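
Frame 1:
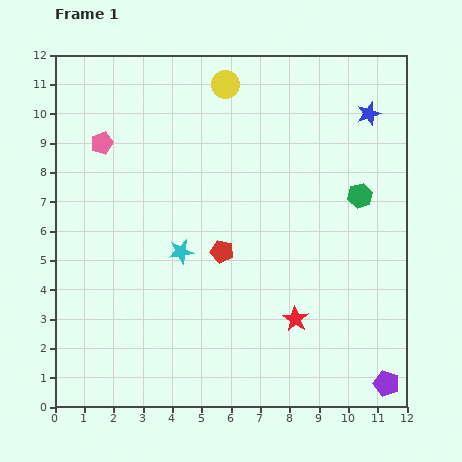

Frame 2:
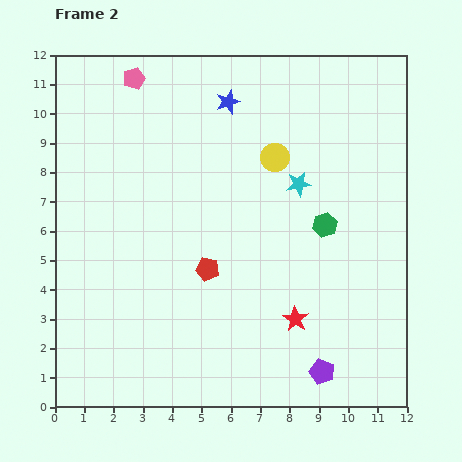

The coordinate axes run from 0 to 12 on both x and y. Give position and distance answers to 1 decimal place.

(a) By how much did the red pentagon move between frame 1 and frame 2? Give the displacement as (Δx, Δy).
(-0.5, -0.6)

The red pentagon was at (5.7, 5.3) in frame 1 and (5.2, 4.7) in frame 2.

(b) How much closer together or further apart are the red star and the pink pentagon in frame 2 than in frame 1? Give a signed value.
+1.0

Distance in frame 1: 8.9. Distance in frame 2: 9.9.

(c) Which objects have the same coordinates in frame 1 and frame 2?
the red star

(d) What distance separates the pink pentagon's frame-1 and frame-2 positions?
2.5

The pink pentagon moved from (1.6, 9.0) to (2.7, 11.2), a distance of √(1.1² + 2.2²) ≈ 2.5.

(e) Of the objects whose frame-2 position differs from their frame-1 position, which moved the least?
the red pentagon

(moved 0.8)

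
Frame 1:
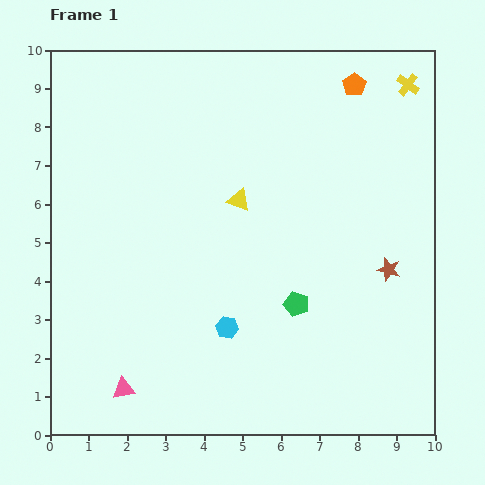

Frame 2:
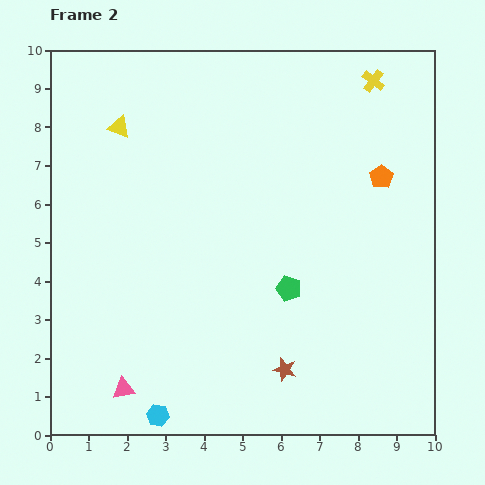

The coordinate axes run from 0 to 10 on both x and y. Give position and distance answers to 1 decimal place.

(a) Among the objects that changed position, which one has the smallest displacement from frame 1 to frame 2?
the green pentagon

(moved 0.4)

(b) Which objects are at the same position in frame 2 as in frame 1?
the pink triangle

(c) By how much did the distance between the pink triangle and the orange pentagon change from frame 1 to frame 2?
-1.2

Distance in frame 1: 9.9. Distance in frame 2: 8.7.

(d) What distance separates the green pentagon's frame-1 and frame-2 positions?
0.4

The green pentagon moved from (6.4, 3.4) to (6.2, 3.8), a distance of √(0.2² + 0.4²) ≈ 0.4.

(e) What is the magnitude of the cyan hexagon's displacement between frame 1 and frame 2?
2.9

The cyan hexagon moved from (4.6, 2.8) to (2.8, 0.5), a distance of √(1.8² + 2.3²) ≈ 2.9.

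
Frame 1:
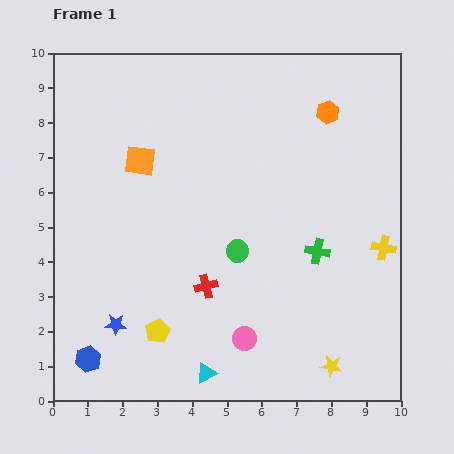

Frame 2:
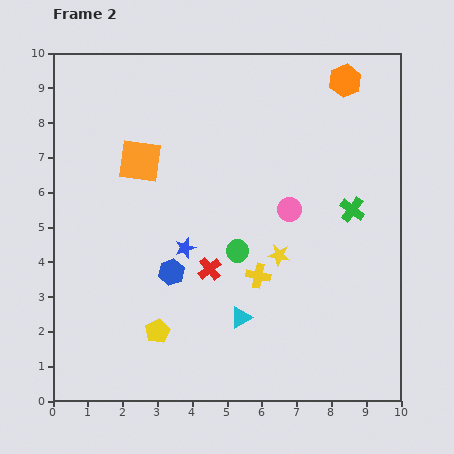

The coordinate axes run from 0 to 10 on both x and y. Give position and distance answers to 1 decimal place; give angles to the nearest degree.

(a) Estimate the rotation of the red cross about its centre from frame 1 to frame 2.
25° counter-clockwise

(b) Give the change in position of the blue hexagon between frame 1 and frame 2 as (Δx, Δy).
(2.4, 2.5)

The blue hexagon was at (1.0, 1.2) in frame 1 and (3.4, 3.7) in frame 2.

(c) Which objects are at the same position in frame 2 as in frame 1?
the orange square, the yellow pentagon, the green circle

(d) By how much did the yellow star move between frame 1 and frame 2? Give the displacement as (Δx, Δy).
(-1.5, 3.2)

The yellow star was at (8.0, 1.0) in frame 1 and (6.5, 4.2) in frame 2.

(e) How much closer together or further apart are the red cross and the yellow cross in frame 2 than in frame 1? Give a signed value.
-3.8

Distance in frame 1: 5.2. Distance in frame 2: 1.4.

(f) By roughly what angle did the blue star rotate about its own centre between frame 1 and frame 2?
21° counter-clockwise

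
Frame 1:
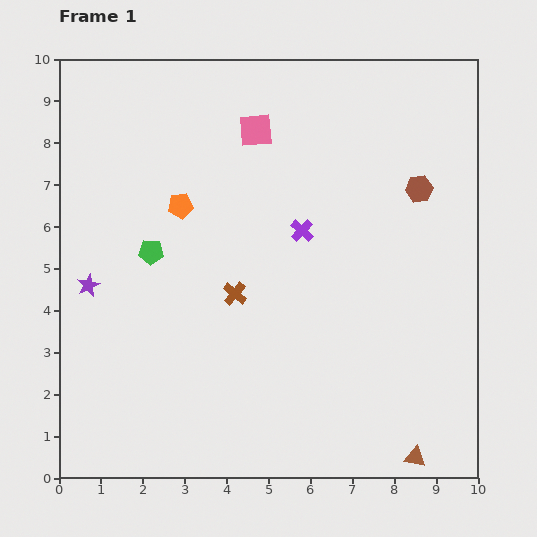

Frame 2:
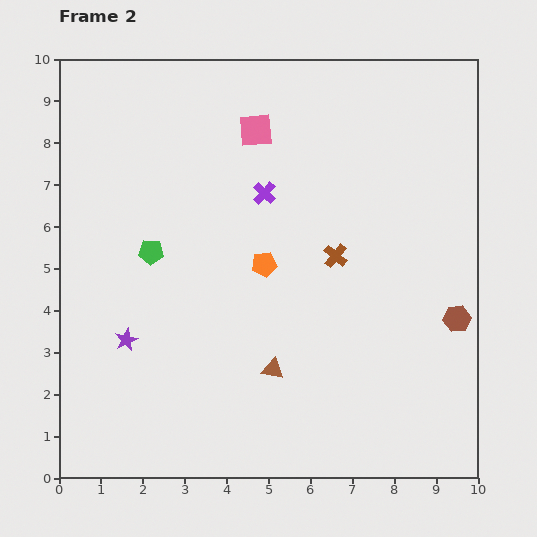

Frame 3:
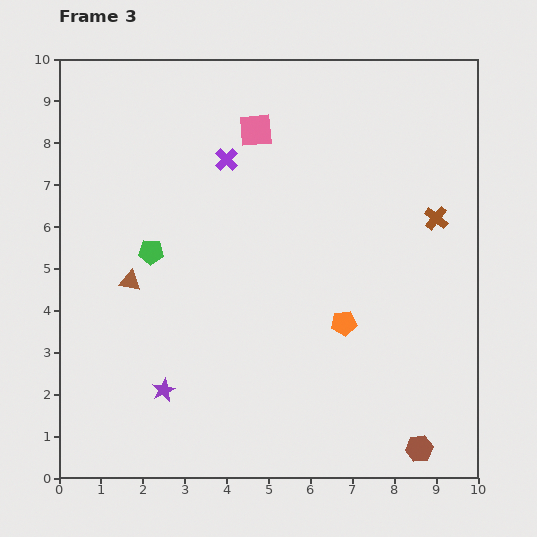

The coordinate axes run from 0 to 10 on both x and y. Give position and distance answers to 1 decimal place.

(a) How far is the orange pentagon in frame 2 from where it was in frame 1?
2.4

The orange pentagon moved from (2.9, 6.5) to (4.9, 5.1), a distance of √(2.0² + 1.4²) ≈ 2.4.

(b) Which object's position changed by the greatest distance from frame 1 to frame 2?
the brown triangle

(moved 4.0; next 3.2)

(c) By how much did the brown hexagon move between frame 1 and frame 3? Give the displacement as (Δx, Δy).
(0.0, -6.2)

The brown hexagon was at (8.6, 6.9) in frame 1 and (8.6, 0.7) in frame 3.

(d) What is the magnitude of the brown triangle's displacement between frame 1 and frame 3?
8.0

The brown triangle moved from (8.5, 0.5) to (1.7, 4.7), a distance of √(6.8² + 4.2²) ≈ 8.0.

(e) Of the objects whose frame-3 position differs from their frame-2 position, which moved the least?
the purple cross

(moved 1.2)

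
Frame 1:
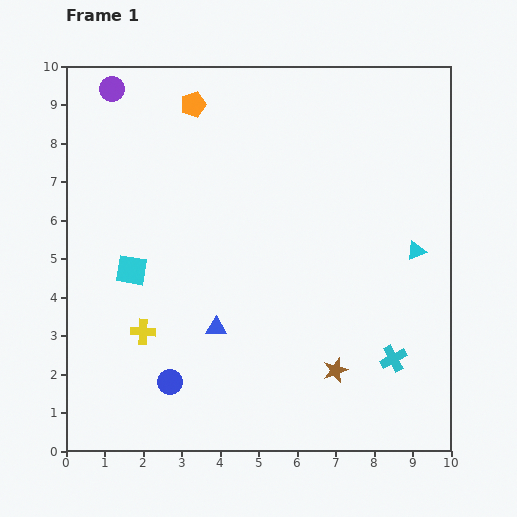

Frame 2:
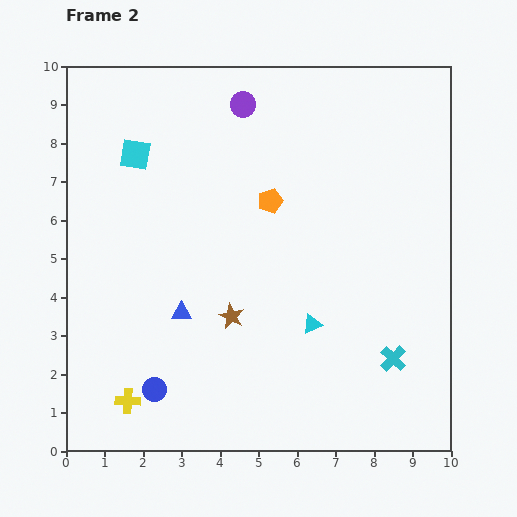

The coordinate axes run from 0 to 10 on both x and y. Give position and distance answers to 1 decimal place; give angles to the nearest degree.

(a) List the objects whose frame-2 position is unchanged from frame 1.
the cyan cross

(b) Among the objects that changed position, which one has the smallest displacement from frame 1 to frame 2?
the blue circle

(moved 0.4)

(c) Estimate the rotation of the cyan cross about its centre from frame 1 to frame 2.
19° counter-clockwise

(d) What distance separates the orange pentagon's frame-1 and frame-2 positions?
3.2

The orange pentagon moved from (3.3, 9.0) to (5.3, 6.5), a distance of √(2.0² + 2.5²) ≈ 3.2.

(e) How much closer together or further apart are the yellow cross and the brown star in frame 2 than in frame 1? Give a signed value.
-1.6

Distance in frame 1: 5.1. Distance in frame 2: 3.5.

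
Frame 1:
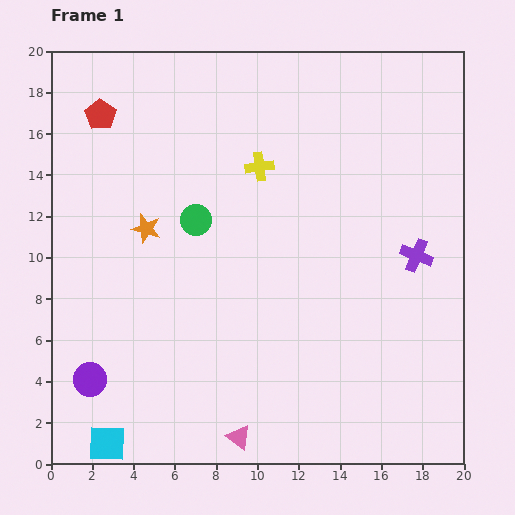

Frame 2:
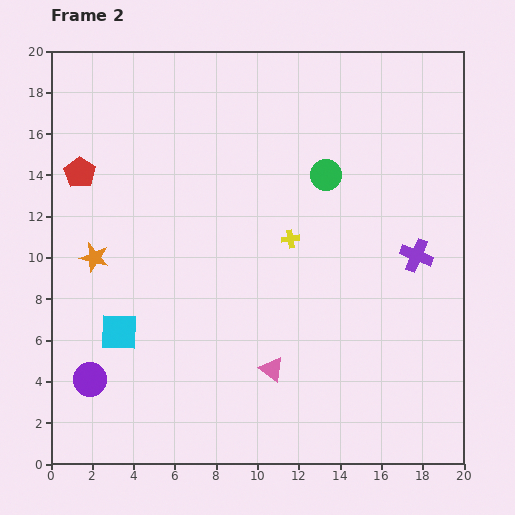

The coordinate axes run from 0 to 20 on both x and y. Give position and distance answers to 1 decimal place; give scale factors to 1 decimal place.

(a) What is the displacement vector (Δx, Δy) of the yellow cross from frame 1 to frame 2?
(1.5, -3.5)

The yellow cross was at (10.1, 14.4) in frame 1 and (11.6, 10.9) in frame 2.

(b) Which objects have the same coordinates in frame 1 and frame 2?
the purple cross, the purple circle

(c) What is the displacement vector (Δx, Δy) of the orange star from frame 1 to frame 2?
(-2.5, -1.4)

The orange star was at (4.6, 11.4) in frame 1 and (2.1, 10.0) in frame 2.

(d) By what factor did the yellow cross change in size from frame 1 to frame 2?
0.6×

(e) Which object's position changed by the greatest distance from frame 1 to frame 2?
the green circle

(moved 6.7; next 5.4)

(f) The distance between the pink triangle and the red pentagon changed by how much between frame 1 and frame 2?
-3.7

Distance in frame 1: 17.0. Distance in frame 2: 13.3.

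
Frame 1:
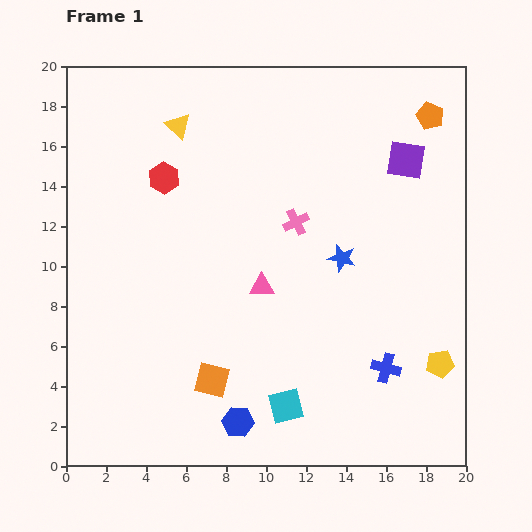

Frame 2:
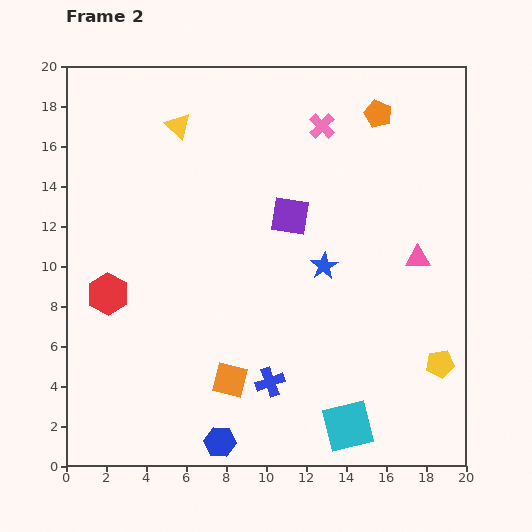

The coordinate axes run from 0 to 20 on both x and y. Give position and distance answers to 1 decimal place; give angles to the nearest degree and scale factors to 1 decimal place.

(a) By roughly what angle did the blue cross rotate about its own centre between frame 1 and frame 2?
37° counter-clockwise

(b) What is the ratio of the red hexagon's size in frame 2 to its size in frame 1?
1.3×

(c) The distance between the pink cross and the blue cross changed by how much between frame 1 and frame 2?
+4.5

Distance in frame 1: 8.6. Distance in frame 2: 13.1.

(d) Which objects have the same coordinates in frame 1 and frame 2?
the yellow pentagon, the yellow triangle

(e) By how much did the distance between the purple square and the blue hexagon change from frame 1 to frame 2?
-3.8

Distance in frame 1: 15.6. Distance in frame 2: 11.8.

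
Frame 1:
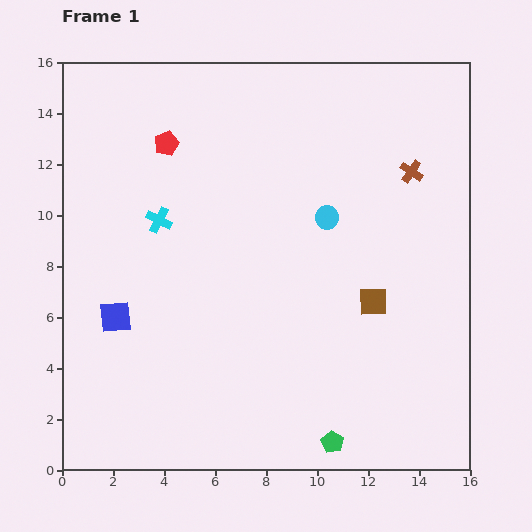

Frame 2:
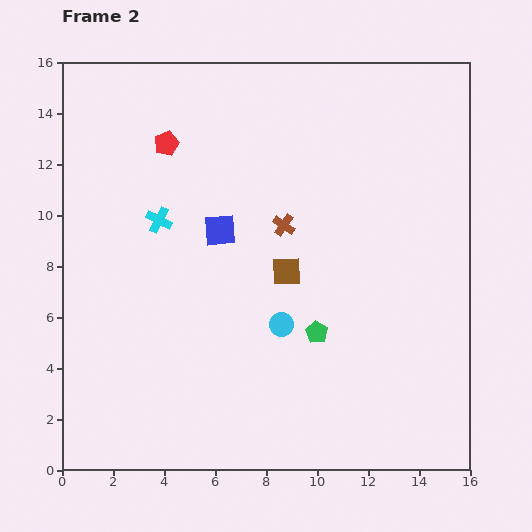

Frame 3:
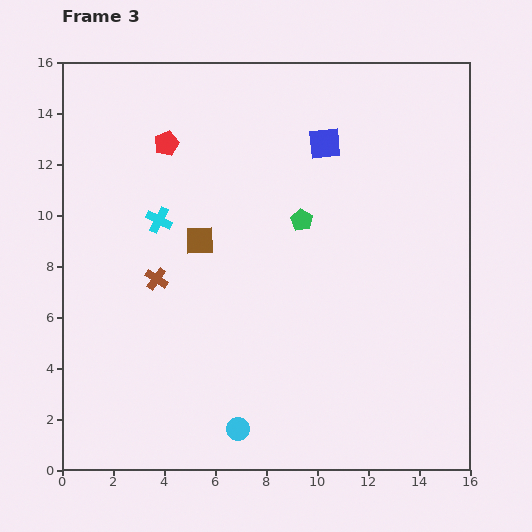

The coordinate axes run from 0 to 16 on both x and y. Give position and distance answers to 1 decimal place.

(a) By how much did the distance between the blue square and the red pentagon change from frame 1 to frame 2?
-3.1

Distance in frame 1: 7.1. Distance in frame 2: 4.0.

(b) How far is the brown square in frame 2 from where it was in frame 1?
3.6

The brown square moved from (12.2, 6.6) to (8.8, 7.8), a distance of √(3.4² + 1.2²) ≈ 3.6.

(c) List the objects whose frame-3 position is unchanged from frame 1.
the cyan cross, the red pentagon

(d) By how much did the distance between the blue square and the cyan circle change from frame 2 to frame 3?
+7.3

Distance in frame 2: 4.4. Distance in frame 3: 11.7.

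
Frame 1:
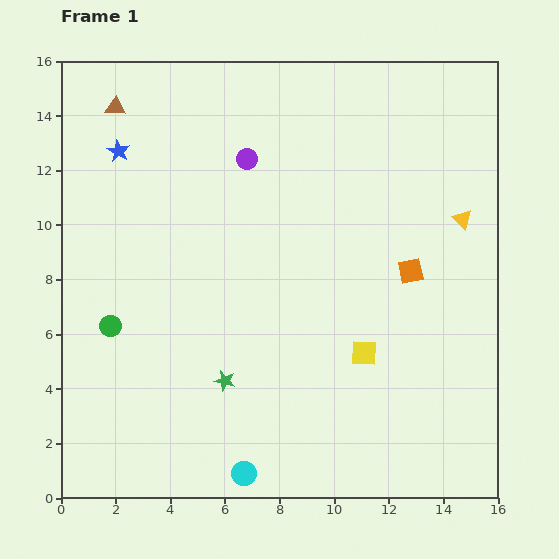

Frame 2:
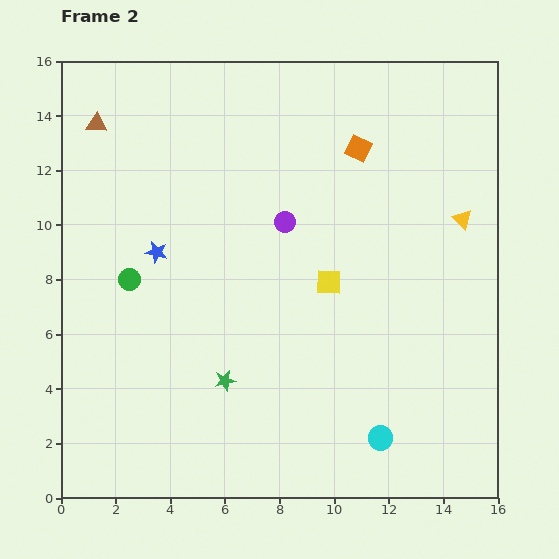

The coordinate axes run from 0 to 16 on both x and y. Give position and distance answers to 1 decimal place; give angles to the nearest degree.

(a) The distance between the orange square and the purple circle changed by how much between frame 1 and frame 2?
-3.5

Distance in frame 1: 7.3. Distance in frame 2: 3.8.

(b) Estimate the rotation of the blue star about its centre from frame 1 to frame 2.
16° counter-clockwise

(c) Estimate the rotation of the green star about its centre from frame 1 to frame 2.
25° counter-clockwise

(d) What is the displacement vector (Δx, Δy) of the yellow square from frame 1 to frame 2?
(-1.3, 2.6)

The yellow square was at (11.1, 5.3) in frame 1 and (9.8, 7.9) in frame 2.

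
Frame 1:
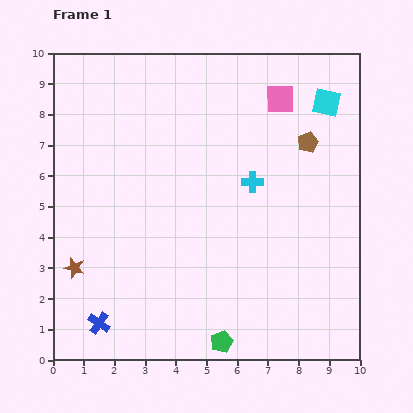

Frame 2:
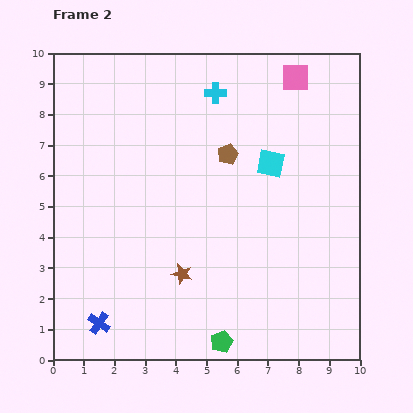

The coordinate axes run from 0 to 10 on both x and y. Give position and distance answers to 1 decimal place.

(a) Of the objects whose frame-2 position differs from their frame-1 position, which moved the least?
the pink square

(moved 0.9)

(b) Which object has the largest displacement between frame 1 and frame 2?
the brown star

(moved 3.5; next 3.1)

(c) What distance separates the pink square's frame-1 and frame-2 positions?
0.9

The pink square moved from (7.4, 8.5) to (7.9, 9.2), a distance of √(0.5² + 0.7²) ≈ 0.9.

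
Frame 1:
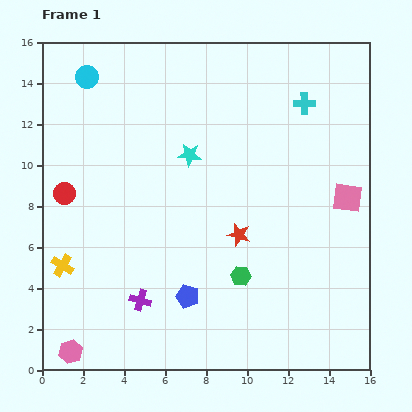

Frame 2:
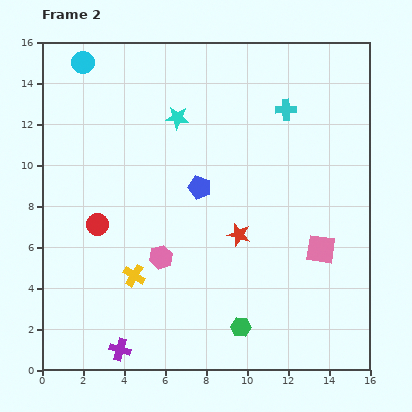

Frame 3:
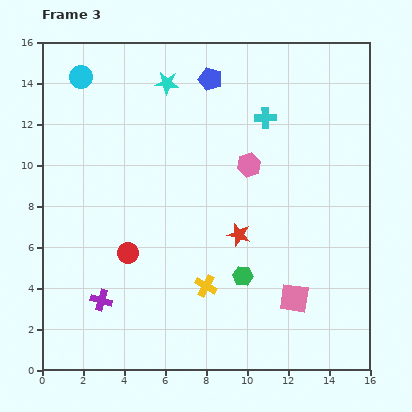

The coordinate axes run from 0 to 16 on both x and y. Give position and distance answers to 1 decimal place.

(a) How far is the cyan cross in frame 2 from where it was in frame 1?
0.9

The cyan cross moved from (12.8, 13.0) to (11.9, 12.7), a distance of √(0.9² + 0.3²) ≈ 0.9.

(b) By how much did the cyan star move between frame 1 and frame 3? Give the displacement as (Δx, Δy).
(-1.1, 3.5)

The cyan star was at (7.2, 10.5) in frame 1 and (6.1, 14.0) in frame 3.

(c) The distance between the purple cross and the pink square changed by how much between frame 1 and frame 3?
-1.9

Distance in frame 1: 11.3. Distance in frame 3: 9.4.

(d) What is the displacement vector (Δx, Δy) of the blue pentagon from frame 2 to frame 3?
(0.5, 5.3)

The blue pentagon was at (7.7, 8.9) in frame 2 and (8.2, 14.2) in frame 3.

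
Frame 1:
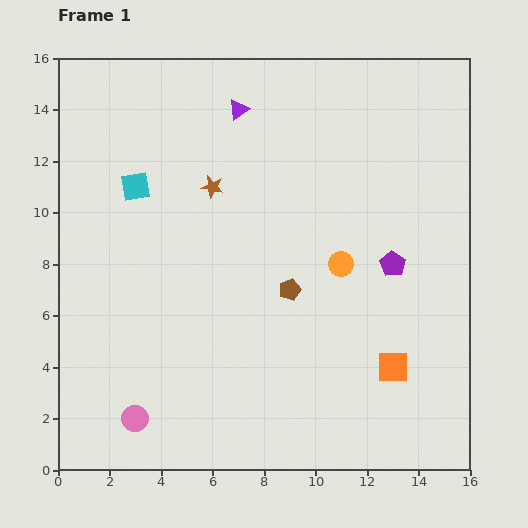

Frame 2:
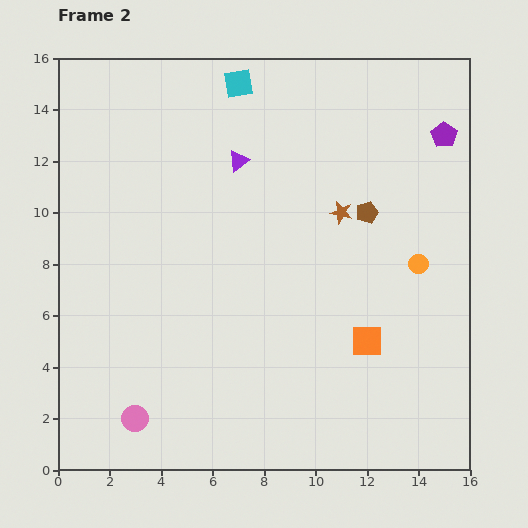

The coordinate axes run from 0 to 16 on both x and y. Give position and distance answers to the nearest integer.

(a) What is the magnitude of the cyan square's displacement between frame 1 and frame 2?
6

The cyan square moved from (3, 11) to (7, 15), a distance of √(4² + 4²) ≈ 6.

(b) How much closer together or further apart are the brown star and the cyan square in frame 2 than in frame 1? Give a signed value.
+3

Distance in frame 1: 3. Distance in frame 2: 6.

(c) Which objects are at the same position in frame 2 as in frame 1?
the pink circle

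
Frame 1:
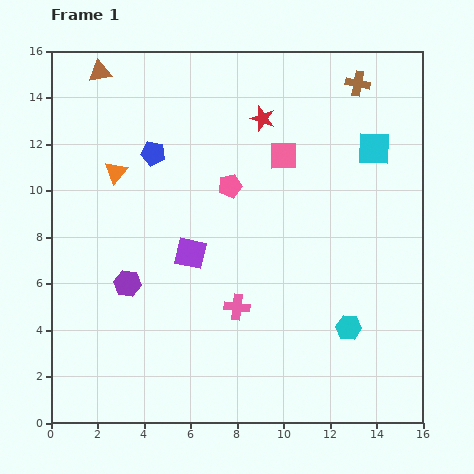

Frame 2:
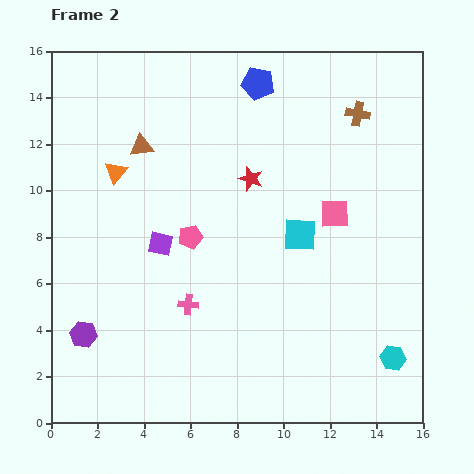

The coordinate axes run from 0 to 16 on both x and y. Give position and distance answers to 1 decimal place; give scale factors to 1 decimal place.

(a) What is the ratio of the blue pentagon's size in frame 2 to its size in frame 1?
1.3×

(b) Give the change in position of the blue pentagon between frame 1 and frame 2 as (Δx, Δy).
(4.5, 3.0)

The blue pentagon was at (4.4, 11.6) in frame 1 and (8.9, 14.6) in frame 2.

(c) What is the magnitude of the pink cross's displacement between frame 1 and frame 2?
2.1

The pink cross moved from (8.0, 5.0) to (5.9, 5.1), a distance of √(2.1² + 0.1²) ≈ 2.1.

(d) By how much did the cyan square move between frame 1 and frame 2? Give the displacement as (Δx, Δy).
(-3.2, -3.7)

The cyan square was at (13.9, 11.8) in frame 1 and (10.7, 8.1) in frame 2.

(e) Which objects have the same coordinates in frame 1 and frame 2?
the orange triangle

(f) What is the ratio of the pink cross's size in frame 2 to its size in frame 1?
0.8×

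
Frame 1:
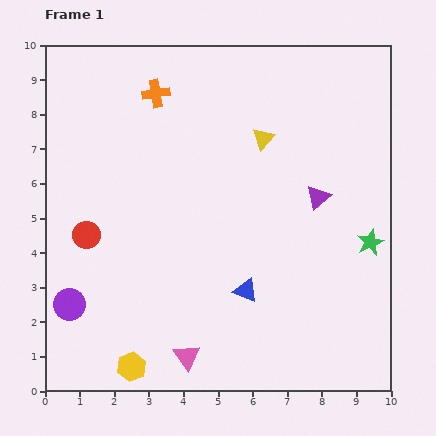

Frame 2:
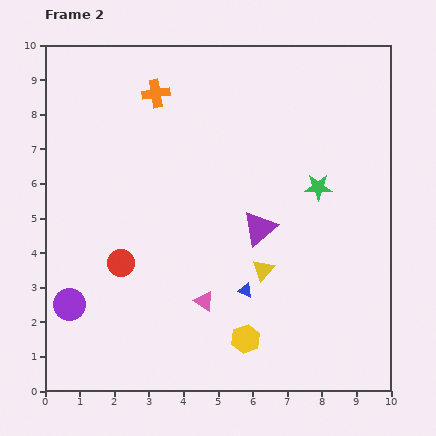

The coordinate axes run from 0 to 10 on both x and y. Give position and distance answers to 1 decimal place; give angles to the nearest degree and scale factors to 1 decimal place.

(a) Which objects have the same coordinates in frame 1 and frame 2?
the purple circle, the orange cross, the blue triangle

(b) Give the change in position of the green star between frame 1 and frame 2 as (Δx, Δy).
(-1.5, 1.6)

The green star was at (9.4, 4.3) in frame 1 and (7.9, 5.9) in frame 2.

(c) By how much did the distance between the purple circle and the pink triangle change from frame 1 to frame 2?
+0.2

Distance in frame 1: 3.7. Distance in frame 2: 3.9.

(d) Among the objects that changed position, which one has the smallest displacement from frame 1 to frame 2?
the red circle

(moved 1.3)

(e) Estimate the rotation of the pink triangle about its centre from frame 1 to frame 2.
21° counter-clockwise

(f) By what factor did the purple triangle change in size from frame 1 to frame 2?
1.4×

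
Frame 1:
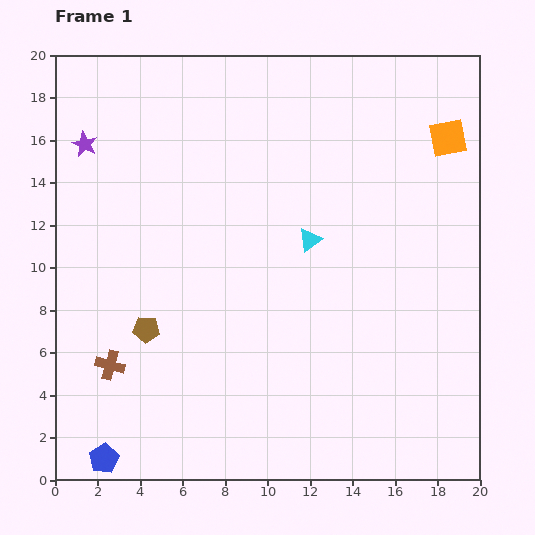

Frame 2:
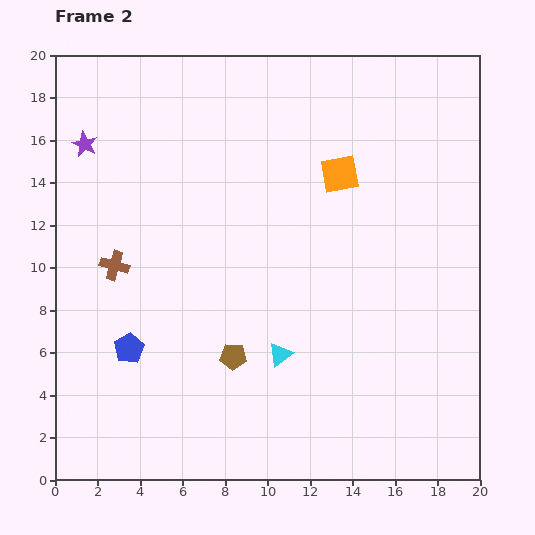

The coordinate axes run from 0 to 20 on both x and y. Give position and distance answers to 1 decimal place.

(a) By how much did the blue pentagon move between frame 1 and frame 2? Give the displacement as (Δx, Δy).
(1.2, 5.2)

The blue pentagon was at (2.3, 1.0) in frame 1 and (3.5, 6.2) in frame 2.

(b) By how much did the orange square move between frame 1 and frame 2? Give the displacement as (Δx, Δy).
(-5.1, -1.7)

The orange square was at (18.5, 16.1) in frame 1 and (13.4, 14.4) in frame 2.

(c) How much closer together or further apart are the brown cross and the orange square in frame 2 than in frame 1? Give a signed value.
-7.8

Distance in frame 1: 19.2. Distance in frame 2: 11.4.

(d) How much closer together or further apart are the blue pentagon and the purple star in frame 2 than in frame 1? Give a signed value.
-5.0

Distance in frame 1: 14.8. Distance in frame 2: 9.8.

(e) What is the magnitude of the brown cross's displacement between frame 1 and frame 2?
4.7

The brown cross moved from (2.6, 5.4) to (2.8, 10.1), a distance of √(0.2² + 4.7²) ≈ 4.7.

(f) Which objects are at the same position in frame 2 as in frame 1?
the purple star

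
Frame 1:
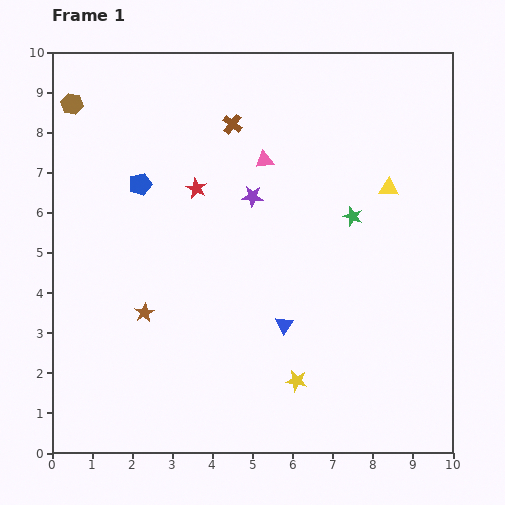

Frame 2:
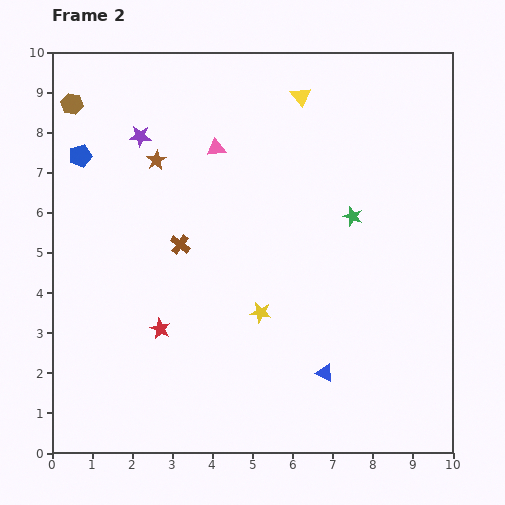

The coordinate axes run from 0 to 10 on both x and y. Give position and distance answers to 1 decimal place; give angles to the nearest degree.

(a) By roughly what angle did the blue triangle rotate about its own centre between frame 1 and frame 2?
36° counter-clockwise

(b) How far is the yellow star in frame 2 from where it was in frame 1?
1.9

The yellow star moved from (6.1, 1.8) to (5.2, 3.5), a distance of √(0.9² + 1.7²) ≈ 1.9.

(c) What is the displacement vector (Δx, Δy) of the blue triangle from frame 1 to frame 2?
(1.0, -1.2)

The blue triangle was at (5.8, 3.2) in frame 1 and (6.8, 2.0) in frame 2.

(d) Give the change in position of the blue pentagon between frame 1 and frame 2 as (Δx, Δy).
(-1.5, 0.7)

The blue pentagon was at (2.2, 6.7) in frame 1 and (0.7, 7.4) in frame 2.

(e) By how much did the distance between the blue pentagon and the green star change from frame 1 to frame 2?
+1.6

Distance in frame 1: 5.4. Distance in frame 2: 7.0.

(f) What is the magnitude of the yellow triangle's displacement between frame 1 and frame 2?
3.2

The yellow triangle moved from (8.4, 6.6) to (6.2, 8.9), a distance of √(2.2² + 2.3²) ≈ 3.2.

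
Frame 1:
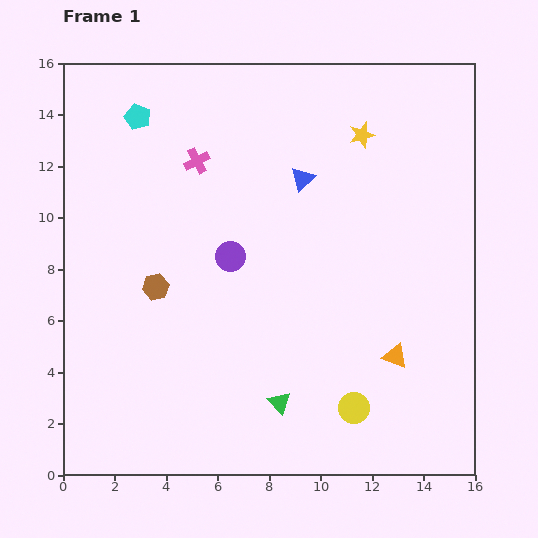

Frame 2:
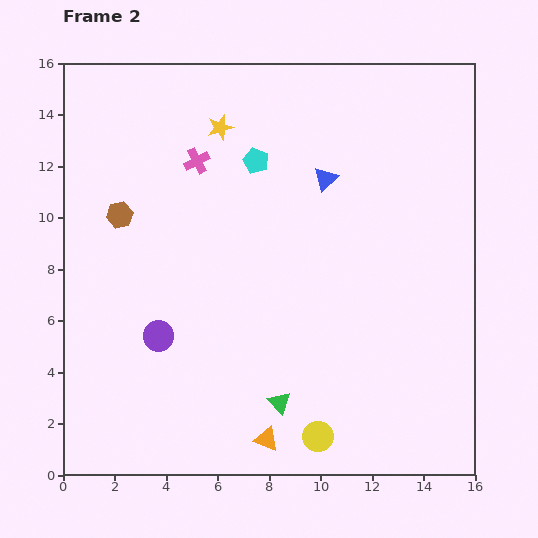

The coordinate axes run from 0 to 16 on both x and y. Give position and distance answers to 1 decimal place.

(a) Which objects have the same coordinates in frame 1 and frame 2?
the pink cross, the green triangle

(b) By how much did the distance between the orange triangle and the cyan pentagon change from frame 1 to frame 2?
-2.9

Distance in frame 1: 13.7. Distance in frame 2: 10.8.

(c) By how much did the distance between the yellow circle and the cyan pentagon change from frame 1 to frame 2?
-3.1

Distance in frame 1: 14.1. Distance in frame 2: 11.0.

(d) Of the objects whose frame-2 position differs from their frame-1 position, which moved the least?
the blue triangle

(moved 0.9)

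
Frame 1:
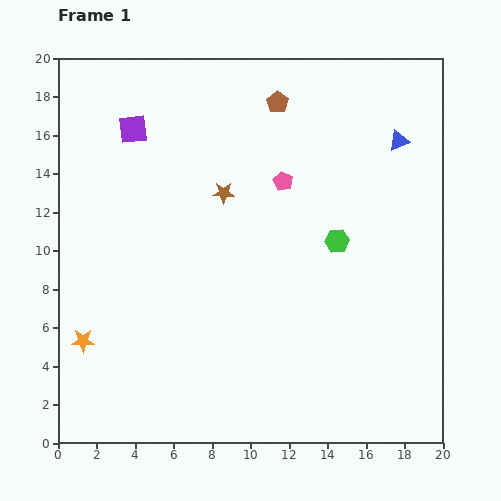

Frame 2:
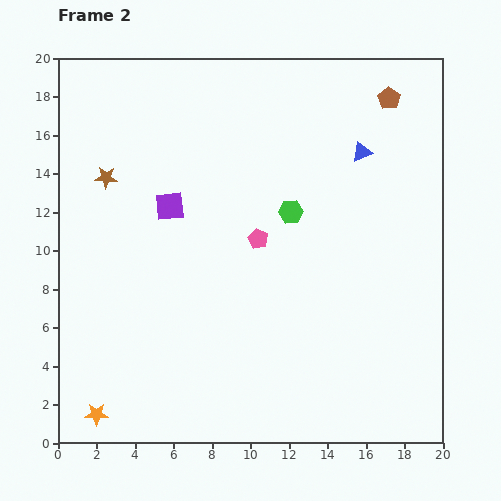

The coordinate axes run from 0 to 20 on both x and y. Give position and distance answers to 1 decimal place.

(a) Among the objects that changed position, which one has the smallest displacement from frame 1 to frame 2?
the blue triangle

(moved 2.0)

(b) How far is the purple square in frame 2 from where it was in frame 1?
4.4

The purple square moved from (3.9, 16.3) to (5.8, 12.3), a distance of √(1.9² + 4.0²) ≈ 4.4.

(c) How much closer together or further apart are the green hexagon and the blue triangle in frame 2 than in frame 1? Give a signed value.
-1.3

Distance in frame 1: 6.1. Distance in frame 2: 4.8.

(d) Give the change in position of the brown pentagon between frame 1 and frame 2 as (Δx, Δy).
(5.8, 0.2)

The brown pentagon was at (11.4, 17.7) in frame 1 and (17.2, 17.9) in frame 2.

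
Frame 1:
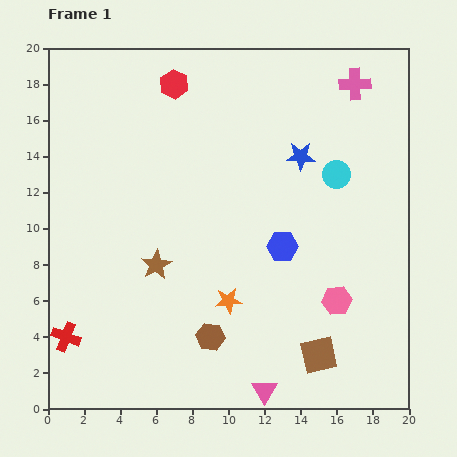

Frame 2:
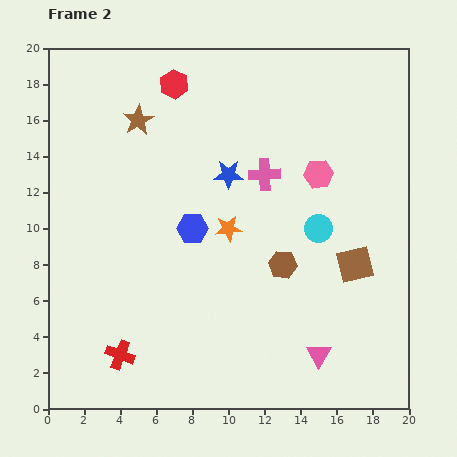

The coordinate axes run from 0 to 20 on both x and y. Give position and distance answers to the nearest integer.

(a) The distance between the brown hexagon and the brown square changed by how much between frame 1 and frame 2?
-2

Distance in frame 1: 6. Distance in frame 2: 4.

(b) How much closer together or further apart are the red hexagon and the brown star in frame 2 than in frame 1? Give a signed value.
-7

Distance in frame 1: 10. Distance in frame 2: 3.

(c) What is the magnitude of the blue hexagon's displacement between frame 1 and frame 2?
5

The blue hexagon moved from (13, 9) to (8, 10), a distance of √(5² + 1²) ≈ 5.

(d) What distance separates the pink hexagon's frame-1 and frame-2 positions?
7

The pink hexagon moved from (16, 6) to (15, 13), a distance of √(1² + 7²) ≈ 7.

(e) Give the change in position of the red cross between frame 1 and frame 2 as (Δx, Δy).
(3, -1)

The red cross was at (1, 4) in frame 1 and (4, 3) in frame 2.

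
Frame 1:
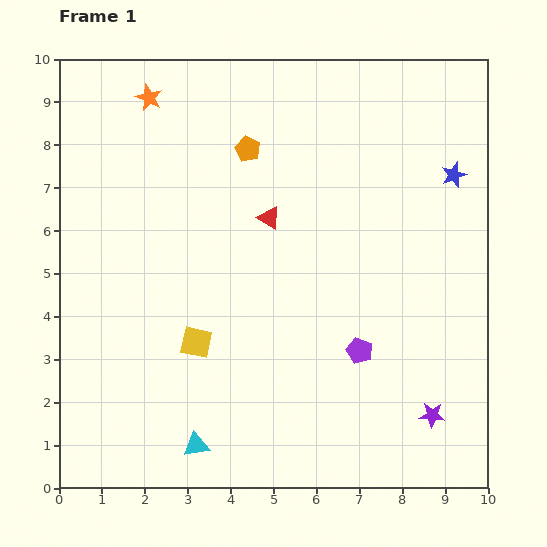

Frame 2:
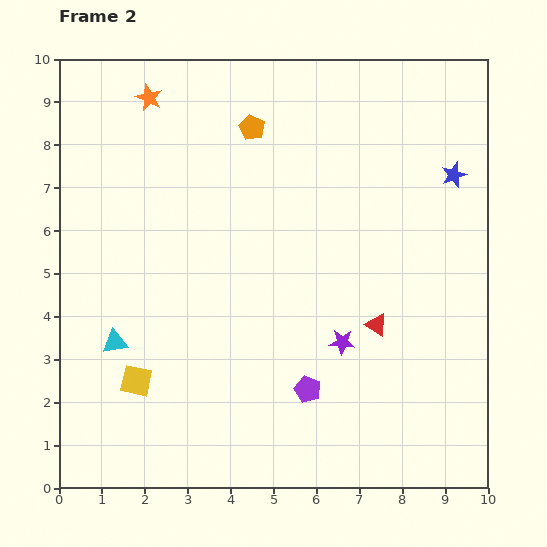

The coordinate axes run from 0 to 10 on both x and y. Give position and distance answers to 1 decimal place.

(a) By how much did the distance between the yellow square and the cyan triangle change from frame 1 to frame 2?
-1.4

Distance in frame 1: 2.4. Distance in frame 2: 1.0.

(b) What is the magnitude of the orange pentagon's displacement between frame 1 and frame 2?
0.5

The orange pentagon moved from (4.4, 7.9) to (4.5, 8.4), a distance of √(0.1² + 0.5²) ≈ 0.5.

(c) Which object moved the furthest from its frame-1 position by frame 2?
the red triangle

(moved 3.5; next 3.1)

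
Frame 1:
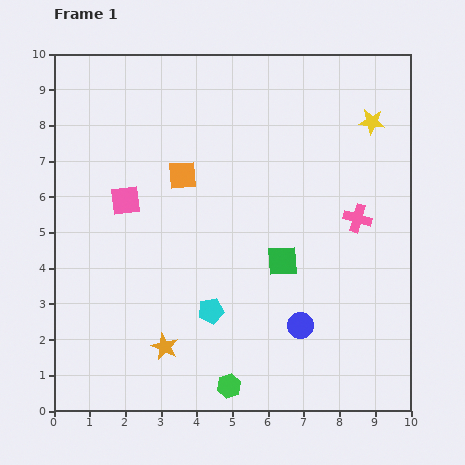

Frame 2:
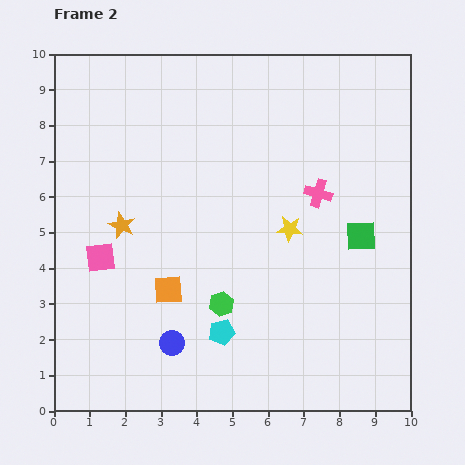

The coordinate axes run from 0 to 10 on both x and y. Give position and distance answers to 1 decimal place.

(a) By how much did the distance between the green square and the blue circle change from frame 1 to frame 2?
+4.2

Distance in frame 1: 1.9. Distance in frame 2: 6.1.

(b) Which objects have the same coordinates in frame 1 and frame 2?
none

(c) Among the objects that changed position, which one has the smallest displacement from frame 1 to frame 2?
the cyan pentagon

(moved 0.7)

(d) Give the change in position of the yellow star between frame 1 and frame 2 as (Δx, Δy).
(-2.3, -3.0)

The yellow star was at (8.9, 8.1) in frame 1 and (6.6, 5.1) in frame 2.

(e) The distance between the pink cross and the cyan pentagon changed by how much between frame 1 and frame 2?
-0.2

Distance in frame 1: 4.9. Distance in frame 2: 4.7.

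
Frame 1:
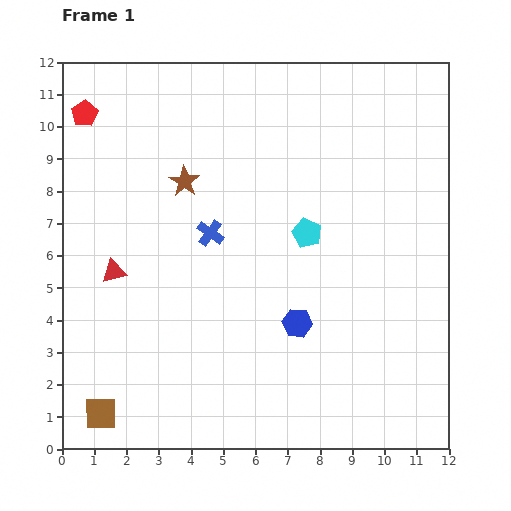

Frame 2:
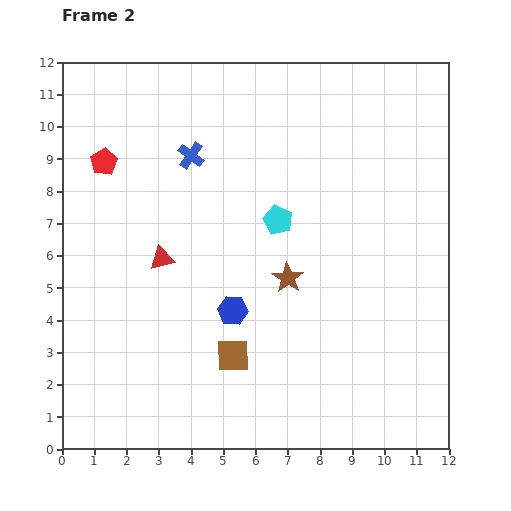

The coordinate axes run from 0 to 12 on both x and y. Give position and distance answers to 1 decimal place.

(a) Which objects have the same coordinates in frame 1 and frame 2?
none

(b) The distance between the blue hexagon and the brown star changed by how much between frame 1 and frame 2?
-3.6

Distance in frame 1: 5.6. Distance in frame 2: 2.0.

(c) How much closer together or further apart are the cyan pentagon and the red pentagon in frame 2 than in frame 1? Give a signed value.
-2.1

Distance in frame 1: 7.8. Distance in frame 2: 5.7.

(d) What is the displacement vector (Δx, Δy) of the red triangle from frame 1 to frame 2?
(1.5, 0.4)

The red triangle was at (1.6, 5.5) in frame 1 and (3.1, 5.9) in frame 2.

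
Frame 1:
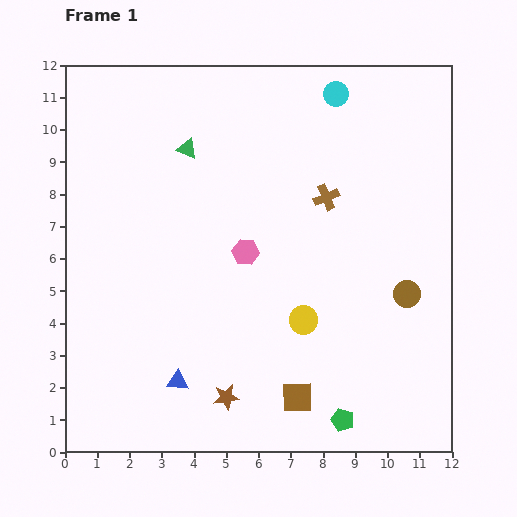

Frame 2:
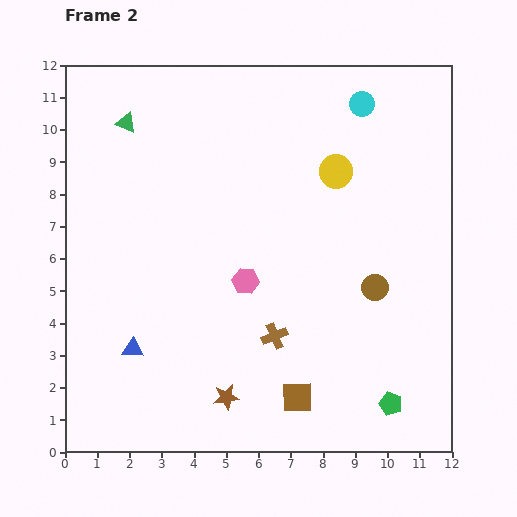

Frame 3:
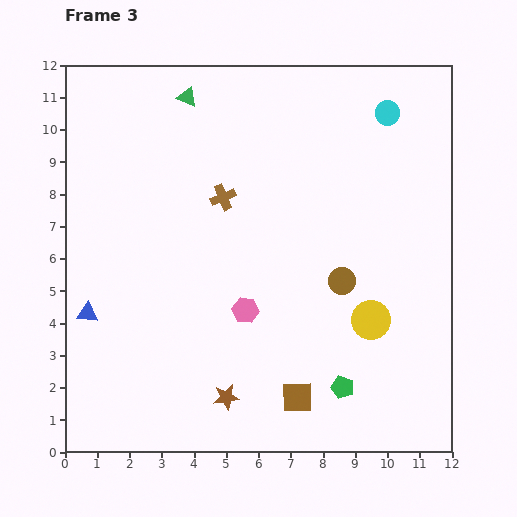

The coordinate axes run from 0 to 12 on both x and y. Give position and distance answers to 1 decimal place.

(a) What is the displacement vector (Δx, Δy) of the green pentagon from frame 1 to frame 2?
(1.5, 0.5)

The green pentagon was at (8.6, 1.0) in frame 1 and (10.1, 1.5) in frame 2.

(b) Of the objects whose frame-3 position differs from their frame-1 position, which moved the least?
the green pentagon

(moved 1.0)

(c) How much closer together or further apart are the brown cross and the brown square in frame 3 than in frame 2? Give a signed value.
+4.6

Distance in frame 2: 2.0. Distance in frame 3: 6.6.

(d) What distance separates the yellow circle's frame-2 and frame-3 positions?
4.7

The yellow circle moved from (8.4, 8.7) to (9.5, 4.1), a distance of √(1.1² + 4.6²) ≈ 4.7.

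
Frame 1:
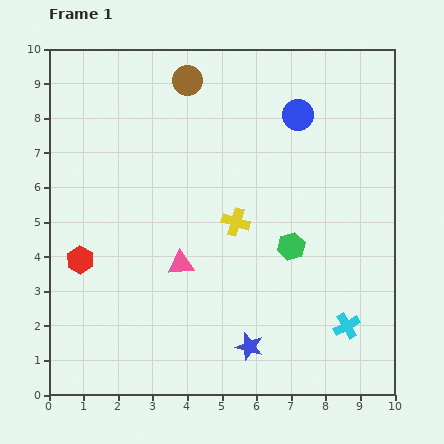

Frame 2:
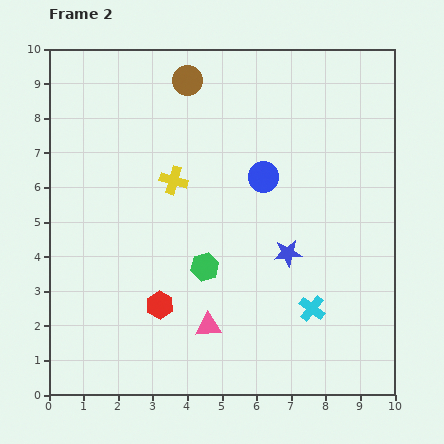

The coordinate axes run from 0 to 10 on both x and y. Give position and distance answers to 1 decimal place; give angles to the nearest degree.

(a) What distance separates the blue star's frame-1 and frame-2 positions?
2.9

The blue star moved from (5.8, 1.4) to (6.9, 4.1), a distance of √(1.1² + 2.7²) ≈ 2.9.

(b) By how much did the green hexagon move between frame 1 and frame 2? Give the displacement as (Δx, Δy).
(-2.5, -0.6)

The green hexagon was at (7.0, 4.3) in frame 1 and (4.5, 3.7) in frame 2.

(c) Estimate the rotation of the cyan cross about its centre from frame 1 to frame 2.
22° counter-clockwise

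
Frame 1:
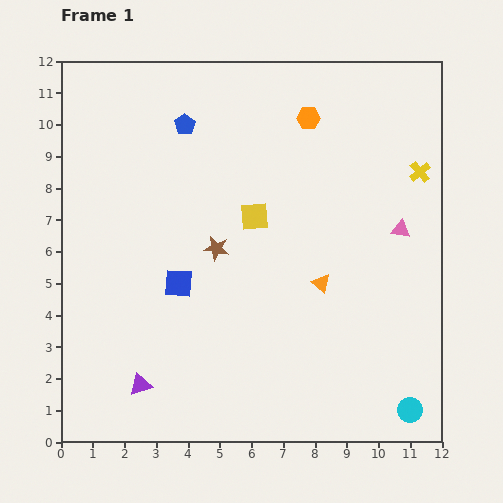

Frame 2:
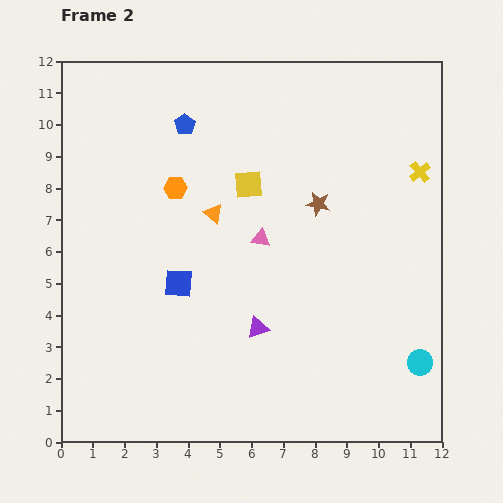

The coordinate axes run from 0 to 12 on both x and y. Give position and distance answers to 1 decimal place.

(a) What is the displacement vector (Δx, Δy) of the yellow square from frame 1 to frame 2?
(-0.2, 1.0)

The yellow square was at (6.1, 7.1) in frame 1 and (5.9, 8.1) in frame 2.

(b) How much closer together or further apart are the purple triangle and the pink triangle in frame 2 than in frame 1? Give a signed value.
-6.8

Distance in frame 1: 9.6. Distance in frame 2: 2.8.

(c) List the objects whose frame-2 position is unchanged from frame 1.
the blue pentagon, the blue square, the yellow cross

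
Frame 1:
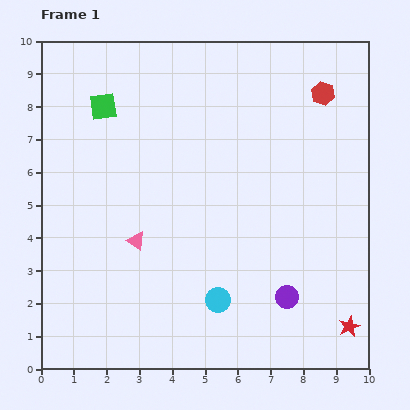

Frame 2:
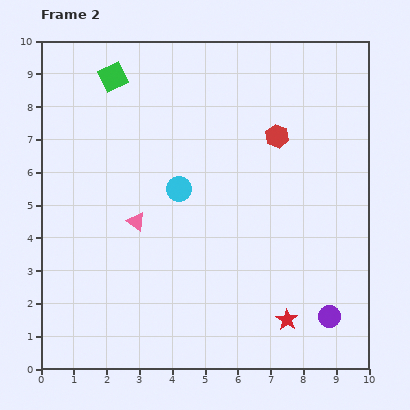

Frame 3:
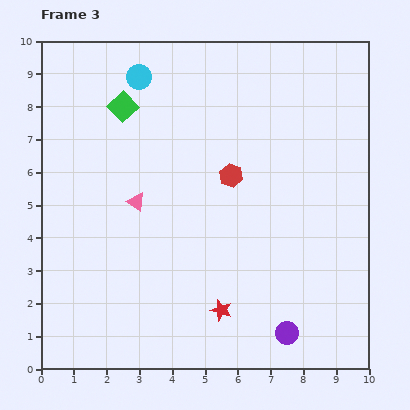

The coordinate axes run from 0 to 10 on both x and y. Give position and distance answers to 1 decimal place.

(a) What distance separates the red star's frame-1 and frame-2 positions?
1.9

The red star moved from (9.4, 1.3) to (7.5, 1.5), a distance of √(1.9² + 0.2²) ≈ 1.9.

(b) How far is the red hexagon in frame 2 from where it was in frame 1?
1.9

The red hexagon moved from (8.6, 8.4) to (7.2, 7.1), a distance of √(1.4² + 1.3²) ≈ 1.9.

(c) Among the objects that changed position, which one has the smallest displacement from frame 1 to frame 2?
the pink triangle

(moved 0.6)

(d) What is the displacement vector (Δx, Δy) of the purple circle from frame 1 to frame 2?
(1.3, -0.6)

The purple circle was at (7.5, 2.2) in frame 1 and (8.8, 1.6) in frame 2.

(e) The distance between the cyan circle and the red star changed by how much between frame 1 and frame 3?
+3.4

Distance in frame 1: 4.1. Distance in frame 3: 7.5.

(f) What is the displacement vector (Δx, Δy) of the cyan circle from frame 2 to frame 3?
(-1.2, 3.4)

The cyan circle was at (4.2, 5.5) in frame 2 and (3.0, 8.9) in frame 3.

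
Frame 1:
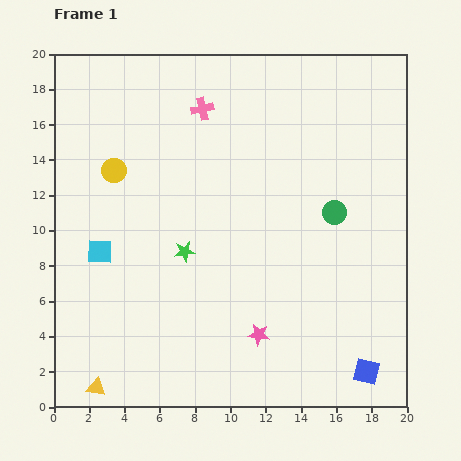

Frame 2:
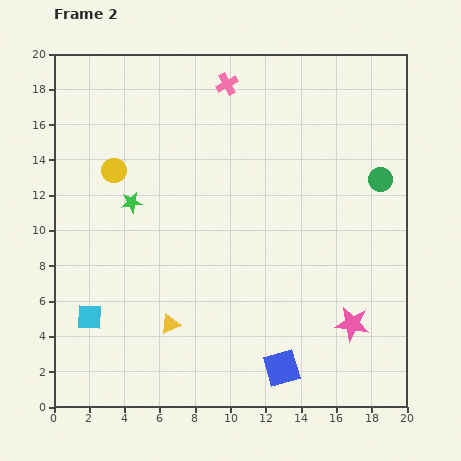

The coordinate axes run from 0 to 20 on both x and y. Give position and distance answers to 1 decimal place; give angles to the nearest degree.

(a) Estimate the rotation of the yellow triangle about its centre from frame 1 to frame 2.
35° counter-clockwise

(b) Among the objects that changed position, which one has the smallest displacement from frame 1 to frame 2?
the pink cross

(moved 2.0)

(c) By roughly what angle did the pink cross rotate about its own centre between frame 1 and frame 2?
17° counter-clockwise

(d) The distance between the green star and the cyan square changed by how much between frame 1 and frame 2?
+2.1

Distance in frame 1: 4.8. Distance in frame 2: 6.9.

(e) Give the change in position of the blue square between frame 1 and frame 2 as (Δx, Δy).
(-4.8, 0.2)

The blue square was at (17.7, 2.0) in frame 1 and (12.9, 2.2) in frame 2.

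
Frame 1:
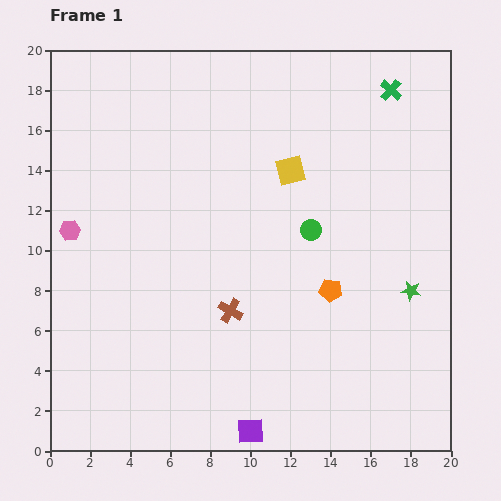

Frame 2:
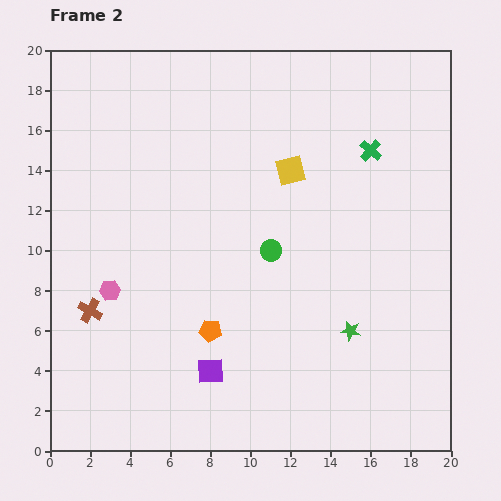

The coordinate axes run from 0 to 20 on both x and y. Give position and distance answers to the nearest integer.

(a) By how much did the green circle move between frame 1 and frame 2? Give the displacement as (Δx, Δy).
(-2, -1)

The green circle was at (13, 11) in frame 1 and (11, 10) in frame 2.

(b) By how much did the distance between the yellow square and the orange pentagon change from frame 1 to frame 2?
+3

Distance in frame 1: 6. Distance in frame 2: 9.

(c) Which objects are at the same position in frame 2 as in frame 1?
the yellow square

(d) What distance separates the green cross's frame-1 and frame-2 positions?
3

The green cross moved from (17, 18) to (16, 15), a distance of √(1² + 3²) ≈ 3.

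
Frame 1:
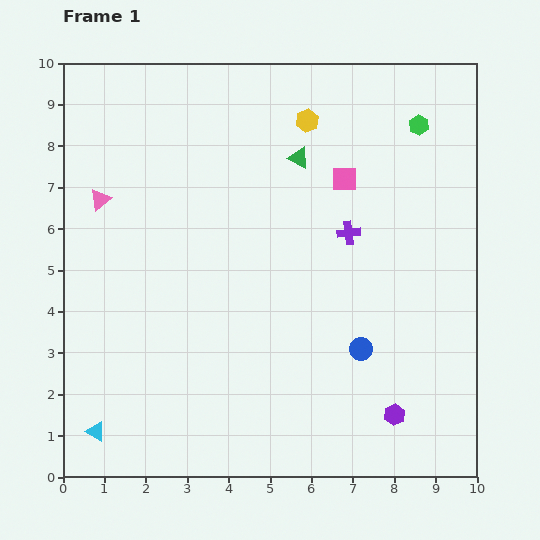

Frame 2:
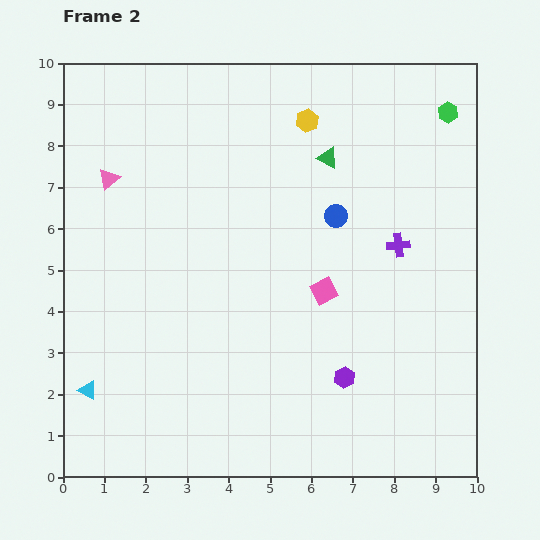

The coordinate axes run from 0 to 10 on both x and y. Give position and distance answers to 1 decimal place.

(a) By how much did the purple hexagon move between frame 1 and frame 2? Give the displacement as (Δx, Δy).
(-1.2, 0.9)

The purple hexagon was at (8.0, 1.5) in frame 1 and (6.8, 2.4) in frame 2.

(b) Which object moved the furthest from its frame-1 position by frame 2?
the blue circle

(moved 3.3; next 2.7)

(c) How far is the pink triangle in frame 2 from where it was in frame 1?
0.5

The pink triangle moved from (0.9, 6.7) to (1.1, 7.2), a distance of √(0.2² + 0.5²) ≈ 0.5.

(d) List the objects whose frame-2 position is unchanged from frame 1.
the yellow hexagon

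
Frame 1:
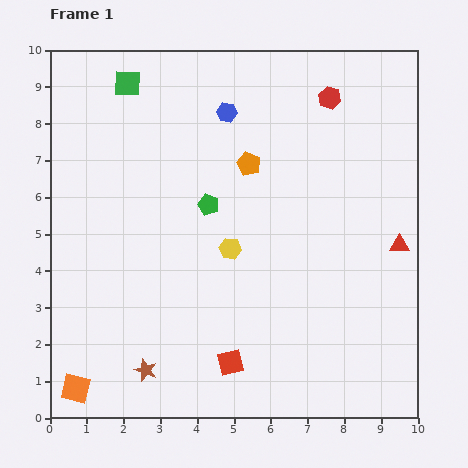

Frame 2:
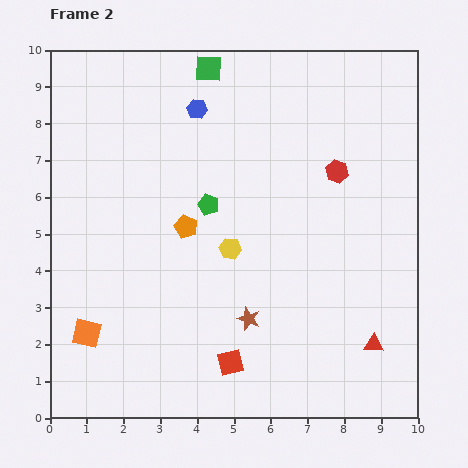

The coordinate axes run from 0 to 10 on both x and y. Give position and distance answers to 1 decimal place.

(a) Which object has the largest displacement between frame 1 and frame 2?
the brown star

(moved 3.1; next 2.8)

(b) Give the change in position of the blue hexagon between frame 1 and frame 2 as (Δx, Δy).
(-0.8, 0.1)

The blue hexagon was at (4.8, 8.3) in frame 1 and (4.0, 8.4) in frame 2.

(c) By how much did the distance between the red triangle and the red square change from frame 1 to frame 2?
-1.7

Distance in frame 1: 5.6. Distance in frame 2: 3.9.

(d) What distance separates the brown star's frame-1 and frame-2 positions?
3.1

The brown star moved from (2.6, 1.3) to (5.4, 2.7), a distance of √(2.8² + 1.4²) ≈ 3.1.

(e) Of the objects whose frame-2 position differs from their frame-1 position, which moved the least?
the blue hexagon

(moved 0.8)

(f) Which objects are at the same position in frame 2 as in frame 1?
the green pentagon, the yellow hexagon, the red square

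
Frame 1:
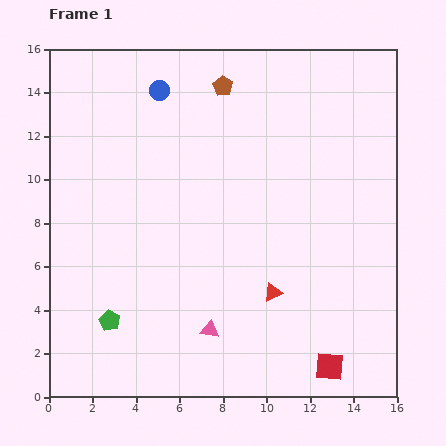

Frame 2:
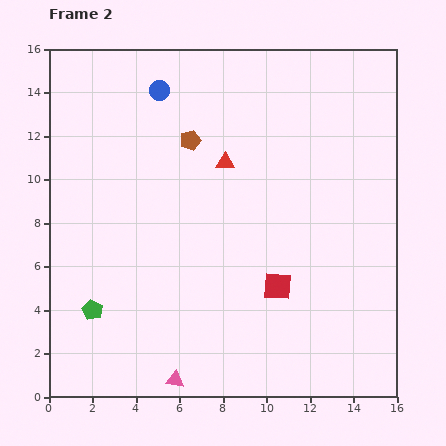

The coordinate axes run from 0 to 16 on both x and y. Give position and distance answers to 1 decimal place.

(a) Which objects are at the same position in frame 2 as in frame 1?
the blue circle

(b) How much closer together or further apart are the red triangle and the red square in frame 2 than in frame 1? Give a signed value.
+1.9

Distance in frame 1: 4.3. Distance in frame 2: 6.2.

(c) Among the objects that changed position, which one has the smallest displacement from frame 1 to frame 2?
the green pentagon

(moved 0.9)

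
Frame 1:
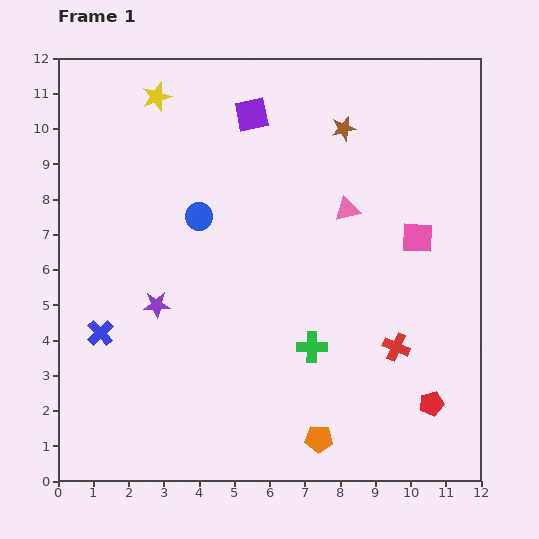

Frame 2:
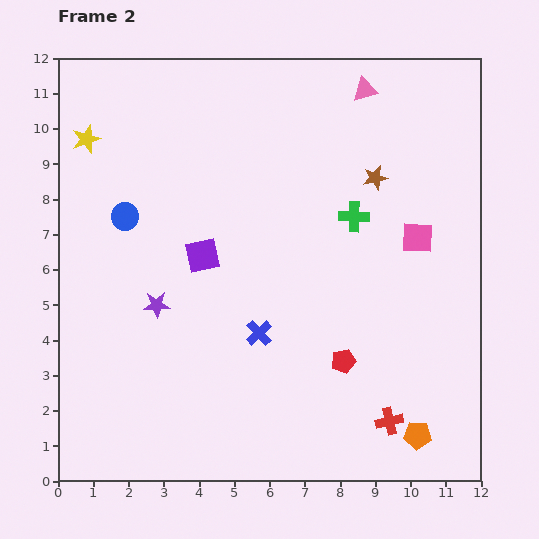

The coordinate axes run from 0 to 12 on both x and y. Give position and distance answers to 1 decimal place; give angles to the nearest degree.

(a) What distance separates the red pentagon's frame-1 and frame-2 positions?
2.8

The red pentagon moved from (10.6, 2.2) to (8.1, 3.4), a distance of √(2.5² + 1.2²) ≈ 2.8.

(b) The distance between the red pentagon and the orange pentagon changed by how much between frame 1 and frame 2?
-0.4

Distance in frame 1: 3.4. Distance in frame 2: 3.0.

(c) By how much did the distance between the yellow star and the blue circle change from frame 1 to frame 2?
-1.1

Distance in frame 1: 3.6. Distance in frame 2: 2.5.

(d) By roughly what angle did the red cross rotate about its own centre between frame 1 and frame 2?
37° counter-clockwise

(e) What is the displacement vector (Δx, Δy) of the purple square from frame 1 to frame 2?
(-1.4, -4.0)

The purple square was at (5.5, 10.4) in frame 1 and (4.1, 6.4) in frame 2.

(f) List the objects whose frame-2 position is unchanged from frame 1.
the purple star, the pink square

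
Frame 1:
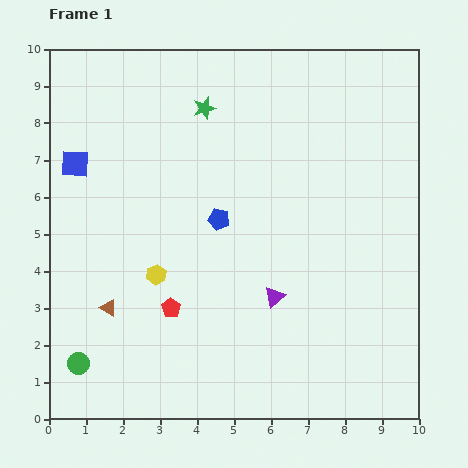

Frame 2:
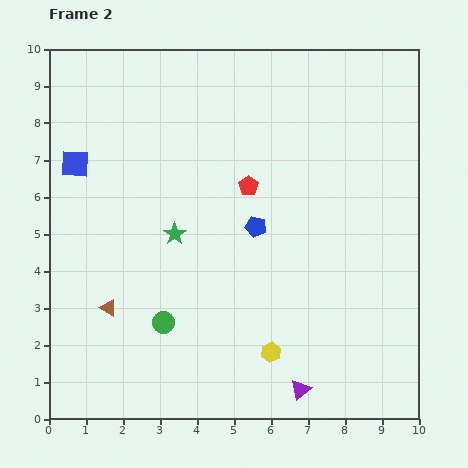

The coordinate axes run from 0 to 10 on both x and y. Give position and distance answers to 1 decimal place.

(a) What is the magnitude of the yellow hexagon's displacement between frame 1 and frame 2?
3.7

The yellow hexagon moved from (2.9, 3.9) to (6.0, 1.8), a distance of √(3.1² + 2.1²) ≈ 3.7.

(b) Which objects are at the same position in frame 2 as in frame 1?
the blue square, the brown triangle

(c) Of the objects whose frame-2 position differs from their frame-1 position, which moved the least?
the blue pentagon

(moved 1.0)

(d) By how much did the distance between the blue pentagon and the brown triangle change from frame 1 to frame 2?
+0.8

Distance in frame 1: 3.8. Distance in frame 2: 4.6.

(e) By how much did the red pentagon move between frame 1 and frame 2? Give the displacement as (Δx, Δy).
(2.1, 3.3)

The red pentagon was at (3.3, 3.0) in frame 1 and (5.4, 6.3) in frame 2.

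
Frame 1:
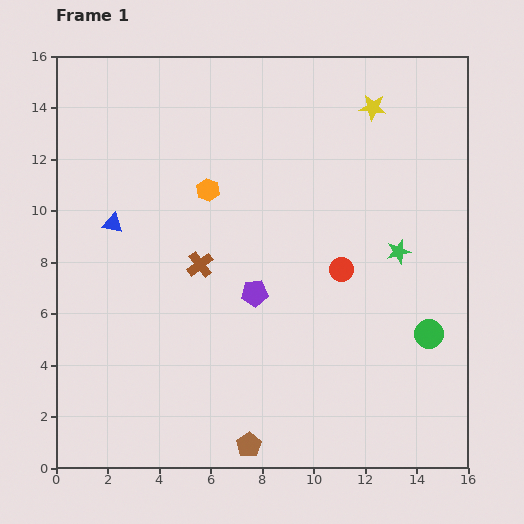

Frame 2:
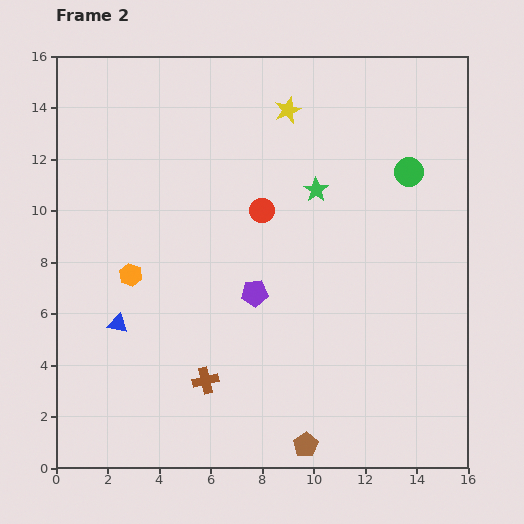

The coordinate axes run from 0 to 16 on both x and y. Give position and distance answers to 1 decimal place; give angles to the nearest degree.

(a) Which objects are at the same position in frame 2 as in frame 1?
the purple pentagon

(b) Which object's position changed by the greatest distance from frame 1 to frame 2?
the green circle

(moved 6.4; next 4.5)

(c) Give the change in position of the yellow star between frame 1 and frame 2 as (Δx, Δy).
(-3.3, -0.1)

The yellow star was at (12.3, 14.0) in frame 1 and (9.0, 13.9) in frame 2.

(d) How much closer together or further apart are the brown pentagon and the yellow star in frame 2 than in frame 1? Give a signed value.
-1.0

Distance in frame 1: 14.0. Distance in frame 2: 13.0.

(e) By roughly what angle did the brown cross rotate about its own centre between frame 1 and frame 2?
24° clockwise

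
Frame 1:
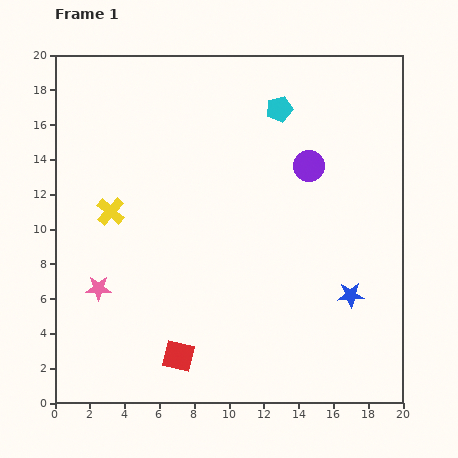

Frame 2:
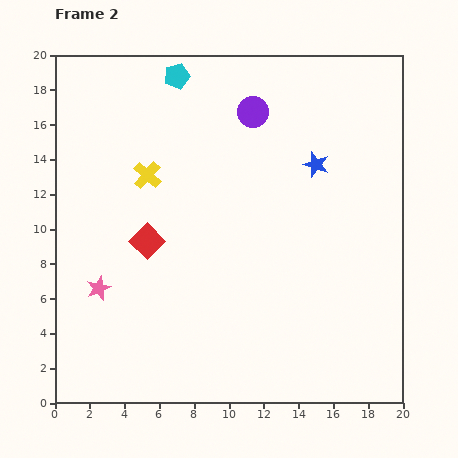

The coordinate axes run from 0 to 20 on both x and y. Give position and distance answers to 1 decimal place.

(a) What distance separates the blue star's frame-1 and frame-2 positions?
7.8

The blue star moved from (17.0, 6.2) to (15.0, 13.7), a distance of √(2.0² + 7.5²) ≈ 7.8.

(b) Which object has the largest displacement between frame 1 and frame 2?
the blue star

(moved 7.8; next 6.8)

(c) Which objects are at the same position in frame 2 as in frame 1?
the pink star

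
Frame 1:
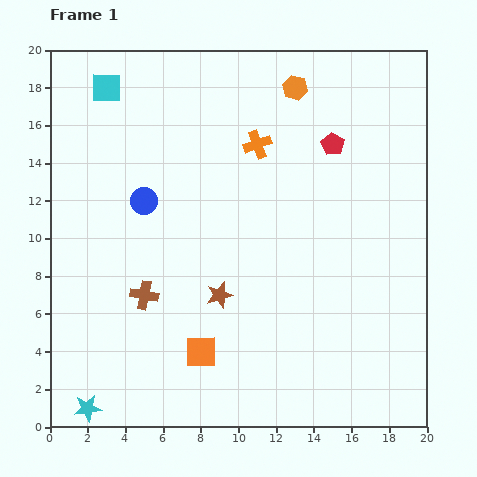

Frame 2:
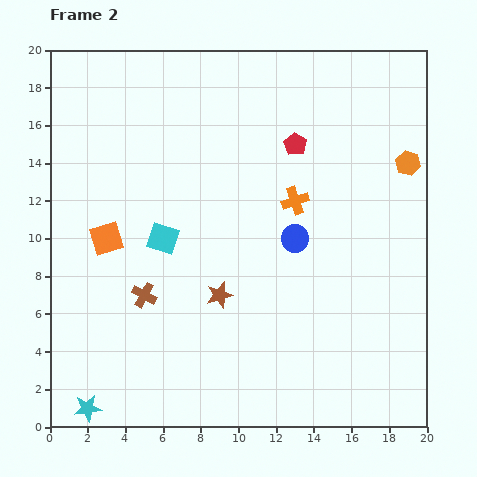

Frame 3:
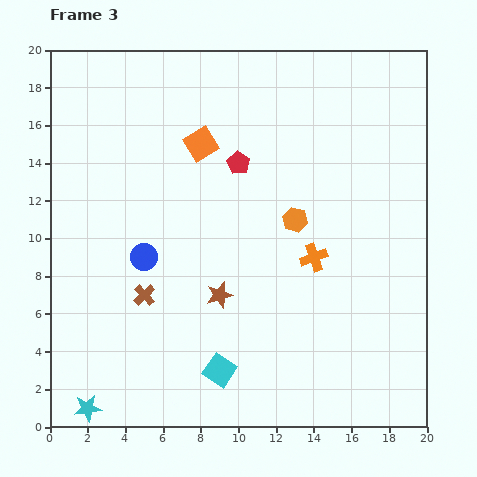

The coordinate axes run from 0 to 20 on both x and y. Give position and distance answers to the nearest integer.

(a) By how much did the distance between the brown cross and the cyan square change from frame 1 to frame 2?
-8

Distance in frame 1: 11. Distance in frame 2: 3.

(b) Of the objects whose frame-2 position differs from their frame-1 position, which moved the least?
the red pentagon

(moved 2)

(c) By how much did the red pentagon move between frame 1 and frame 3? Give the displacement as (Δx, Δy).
(-5, -1)

The red pentagon was at (15, 15) in frame 1 and (10, 14) in frame 3.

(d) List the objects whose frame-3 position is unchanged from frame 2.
the brown cross, the cyan star, the brown star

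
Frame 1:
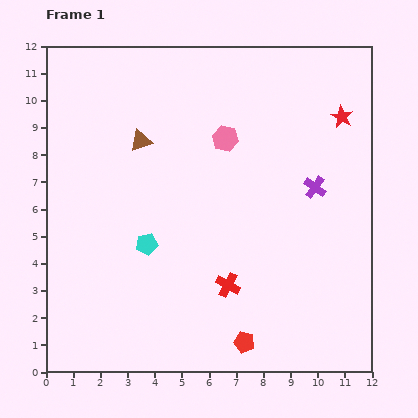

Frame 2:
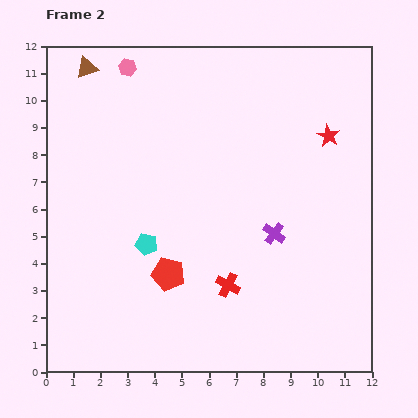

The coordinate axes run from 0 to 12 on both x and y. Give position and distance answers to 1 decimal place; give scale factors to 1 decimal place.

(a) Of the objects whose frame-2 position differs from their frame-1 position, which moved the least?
the red star

(moved 0.9)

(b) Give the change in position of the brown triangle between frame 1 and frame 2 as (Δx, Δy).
(-2.0, 2.7)

The brown triangle was at (3.5, 8.5) in frame 1 and (1.5, 11.2) in frame 2.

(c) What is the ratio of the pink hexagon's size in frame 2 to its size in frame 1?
0.7×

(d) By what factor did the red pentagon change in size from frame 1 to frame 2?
1.6×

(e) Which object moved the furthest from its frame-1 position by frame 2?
the pink hexagon

(moved 4.4; next 3.8)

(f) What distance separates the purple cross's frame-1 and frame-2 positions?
2.3

The purple cross moved from (9.9, 6.8) to (8.4, 5.1), a distance of √(1.5² + 1.7²) ≈ 2.3.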